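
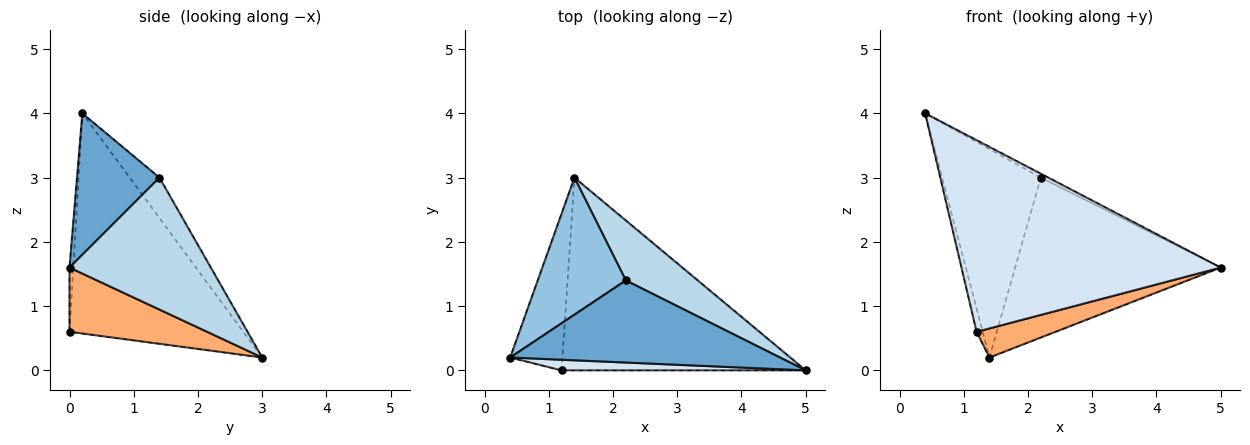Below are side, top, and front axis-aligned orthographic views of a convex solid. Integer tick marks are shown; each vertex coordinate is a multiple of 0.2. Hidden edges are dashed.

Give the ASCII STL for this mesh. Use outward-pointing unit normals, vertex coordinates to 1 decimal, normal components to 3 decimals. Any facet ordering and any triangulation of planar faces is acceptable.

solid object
 facet normal 0.464 0.042 0.885
  outer loop
   vertex 2.2 1.4 3.0
   vertex 0.4 0.2 4.0
   vertex 5.0 0.0 1.6
  endloop
 endfacet
 facet normal -0.244 0.810 0.533
  outer loop
   vertex 2.2 1.4 3.0
   vertex 1.4 3.0 0.2
   vertex 0.4 0.2 4.0
  endloop
 endfacet
 facet normal 0.541 0.787 0.295
  outer loop
   vertex 2.2 1.4 3.0
   vertex 5.0 0.0 1.6
   vertex 1.4 3.0 0.2
  endloop
 endfacet
 facet normal -0.015 -0.998 0.055
  outer loop
   vertex 1.2 0.0 0.6
   vertex 5.0 0.0 1.6
   vertex 0.4 0.2 4.0
  endloop
 endfacet
 facet normal -0.972 0.034 -0.231
  outer loop
   vertex 1.2 0.0 0.6
   vertex 0.4 0.2 4.0
   vertex 1.4 3.0 0.2
  endloop
 endfacet
 facet normal 0.252 -0.144 -0.957
  outer loop
   vertex 1.2 0.0 0.6
   vertex 1.4 3.0 0.2
   vertex 5.0 0.0 1.6
  endloop
 endfacet
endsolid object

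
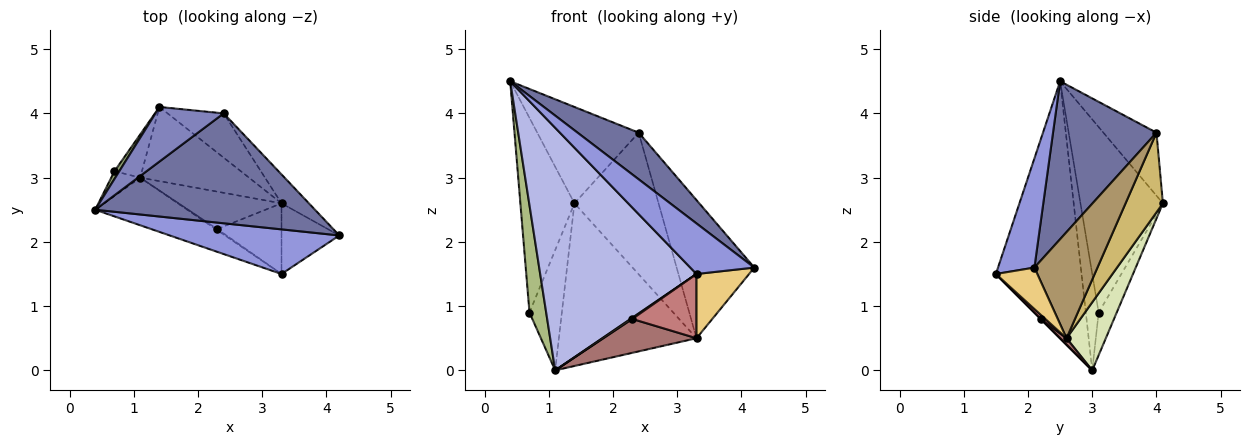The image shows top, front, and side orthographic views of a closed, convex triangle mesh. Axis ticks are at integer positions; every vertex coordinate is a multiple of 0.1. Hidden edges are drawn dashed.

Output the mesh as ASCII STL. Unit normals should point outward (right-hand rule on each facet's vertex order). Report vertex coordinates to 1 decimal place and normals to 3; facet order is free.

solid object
 facet normal 0.552 -0.326 0.768
  outer loop
   vertex 2.4 4.0 3.7
   vertex 0.4 2.5 4.5
   vertex 4.2 2.1 1.6
  endloop
 endfacet
 facet normal -0.414 0.792 0.449
  outer loop
   vertex 2.4 4.0 3.7
   vertex 1.4 4.1 2.6
   vertex 0.4 2.5 4.5
  endloop
 endfacet
 facet normal 0.392 -0.690 0.609
  outer loop
   vertex 3.3 1.5 1.5
   vertex 4.2 2.1 1.6
   vertex 0.4 2.5 4.5
  endloop
 endfacet
 facet normal -0.474 -0.864 -0.170
  outer loop
   vertex 3.3 1.5 1.5
   vertex 0.4 2.5 4.5
   vertex 1.1 3.0 0.0
  endloop
 endfacet
 facet normal -0.836 0.548 0.022
  outer loop
   vertex 0.7 3.1 0.9
   vertex 0.4 2.5 4.5
   vertex 1.4 4.1 2.6
  endloop
 endfacet
 facet normal -0.600 -0.780 -0.180
  outer loop
   vertex 0.7 3.1 0.9
   vertex 1.1 3.0 0.0
   vertex 0.4 2.5 4.5
  endloop
 endfacet
 facet normal -0.464 0.834 -0.299
  outer loop
   vertex 0.7 3.1 0.9
   vertex 1.4 4.1 2.6
   vertex 1.1 3.0 0.0
  endloop
 endfacet
 facet normal 0.251 0.881 -0.402
  outer loop
   vertex 3.3 2.6 0.5
   vertex 1.1 3.0 0.0
   vertex 1.4 4.1 2.6
  endloop
 endfacet
 facet normal 0.622 0.766 -0.160
  outer loop
   vertex 3.3 2.6 0.5
   vertex 2.4 4.0 3.7
   vertex 4.2 2.1 1.6
  endloop
 endfacet
 facet normal 0.390 0.879 -0.275
  outer loop
   vertex 3.3 2.6 0.5
   vertex 1.4 4.1 2.6
   vertex 2.4 4.0 3.7
  endloop
 endfacet
 facet normal 0.469 -0.594 -0.654
  outer loop
   vertex 3.3 2.6 0.5
   vertex 4.2 2.1 1.6
   vertex 3.3 1.5 1.5
  endloop
 endfacet
 facet normal 0.000 -0.707 -0.707
  outer loop
   vertex 2.3 2.2 0.8
   vertex 3.3 1.5 1.5
   vertex 1.1 3.0 0.0
  endloop
 endfacet
 facet normal 0.046 -0.671 -0.740
  outer loop
   vertex 2.3 2.2 0.8
   vertex 1.1 3.0 0.0
   vertex 3.3 2.6 0.5
  endloop
 endfacet
 facet normal 0.047 -0.672 -0.739
  outer loop
   vertex 2.3 2.2 0.8
   vertex 3.3 2.6 0.5
   vertex 3.3 1.5 1.5
  endloop
 endfacet
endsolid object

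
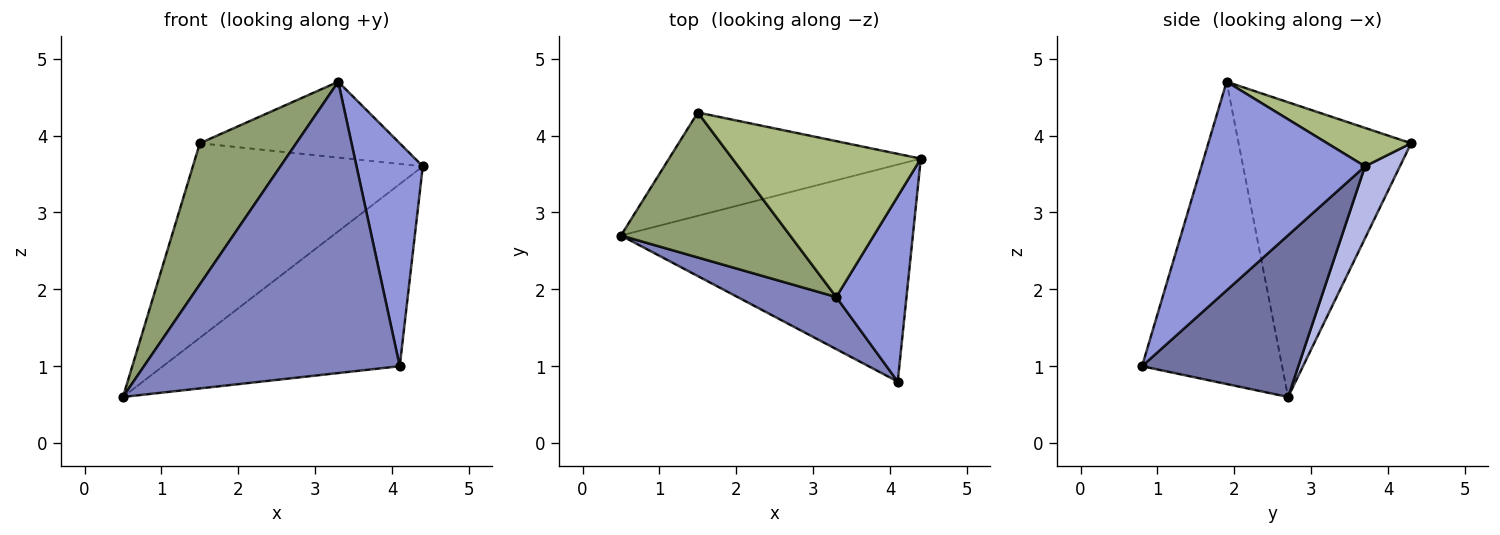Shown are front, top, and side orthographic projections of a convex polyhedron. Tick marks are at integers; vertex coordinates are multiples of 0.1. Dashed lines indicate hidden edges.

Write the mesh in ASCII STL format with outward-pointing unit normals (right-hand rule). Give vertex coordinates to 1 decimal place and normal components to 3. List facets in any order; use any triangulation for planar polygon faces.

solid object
 facet normal 0.391 0.592 -0.705
  outer loop
   vertex 4.1 0.8 1.0
   vertex 0.5 2.7 0.6
   vertex 4.4 3.7 3.6
  endloop
 endfacet
 facet normal -0.475 -0.866 0.155
  outer loop
   vertex 3.3 1.9 4.7
   vertex 0.5 2.7 0.6
   vertex 4.1 0.8 1.0
  endloop
 endfacet
 facet normal 0.885 -0.359 0.298
  outer loop
   vertex 3.3 1.9 4.7
   vertex 4.1 0.8 1.0
   vertex 4.4 3.7 3.6
  endloop
 endfacet
 facet normal 0.133 0.875 -0.465
  outer loop
   vertex 1.5 4.3 3.9
   vertex 4.4 3.7 3.6
   vertex 0.5 2.7 0.6
  endloop
 endfacet
 facet normal -0.781 -0.436 0.448
  outer loop
   vertex 1.5 4.3 3.9
   vertex 0.5 2.7 0.6
   vertex 3.3 1.9 4.7
  endloop
 endfacet
 facet normal 0.181 0.430 0.884
  outer loop
   vertex 1.5 4.3 3.9
   vertex 3.3 1.9 4.7
   vertex 4.4 3.7 3.6
  endloop
 endfacet
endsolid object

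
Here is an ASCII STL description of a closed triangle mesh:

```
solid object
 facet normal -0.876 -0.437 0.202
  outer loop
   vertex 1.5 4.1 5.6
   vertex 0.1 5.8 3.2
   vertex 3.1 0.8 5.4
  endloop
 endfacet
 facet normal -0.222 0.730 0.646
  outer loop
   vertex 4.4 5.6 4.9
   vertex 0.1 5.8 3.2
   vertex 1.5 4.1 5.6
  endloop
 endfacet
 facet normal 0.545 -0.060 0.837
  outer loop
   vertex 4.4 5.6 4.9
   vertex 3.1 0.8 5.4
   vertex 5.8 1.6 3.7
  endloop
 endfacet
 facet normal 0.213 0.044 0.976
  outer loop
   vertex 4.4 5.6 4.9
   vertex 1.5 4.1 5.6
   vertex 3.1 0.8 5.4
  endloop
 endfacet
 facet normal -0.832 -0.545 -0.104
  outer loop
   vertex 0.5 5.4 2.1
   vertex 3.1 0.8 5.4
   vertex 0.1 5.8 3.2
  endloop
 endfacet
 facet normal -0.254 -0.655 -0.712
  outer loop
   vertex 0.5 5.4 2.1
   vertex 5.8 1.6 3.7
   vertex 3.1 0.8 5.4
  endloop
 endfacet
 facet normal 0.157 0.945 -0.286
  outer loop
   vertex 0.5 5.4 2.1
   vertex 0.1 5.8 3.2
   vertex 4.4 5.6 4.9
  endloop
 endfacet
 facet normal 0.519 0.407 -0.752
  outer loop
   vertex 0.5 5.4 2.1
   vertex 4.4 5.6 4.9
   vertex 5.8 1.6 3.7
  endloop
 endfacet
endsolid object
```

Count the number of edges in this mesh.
12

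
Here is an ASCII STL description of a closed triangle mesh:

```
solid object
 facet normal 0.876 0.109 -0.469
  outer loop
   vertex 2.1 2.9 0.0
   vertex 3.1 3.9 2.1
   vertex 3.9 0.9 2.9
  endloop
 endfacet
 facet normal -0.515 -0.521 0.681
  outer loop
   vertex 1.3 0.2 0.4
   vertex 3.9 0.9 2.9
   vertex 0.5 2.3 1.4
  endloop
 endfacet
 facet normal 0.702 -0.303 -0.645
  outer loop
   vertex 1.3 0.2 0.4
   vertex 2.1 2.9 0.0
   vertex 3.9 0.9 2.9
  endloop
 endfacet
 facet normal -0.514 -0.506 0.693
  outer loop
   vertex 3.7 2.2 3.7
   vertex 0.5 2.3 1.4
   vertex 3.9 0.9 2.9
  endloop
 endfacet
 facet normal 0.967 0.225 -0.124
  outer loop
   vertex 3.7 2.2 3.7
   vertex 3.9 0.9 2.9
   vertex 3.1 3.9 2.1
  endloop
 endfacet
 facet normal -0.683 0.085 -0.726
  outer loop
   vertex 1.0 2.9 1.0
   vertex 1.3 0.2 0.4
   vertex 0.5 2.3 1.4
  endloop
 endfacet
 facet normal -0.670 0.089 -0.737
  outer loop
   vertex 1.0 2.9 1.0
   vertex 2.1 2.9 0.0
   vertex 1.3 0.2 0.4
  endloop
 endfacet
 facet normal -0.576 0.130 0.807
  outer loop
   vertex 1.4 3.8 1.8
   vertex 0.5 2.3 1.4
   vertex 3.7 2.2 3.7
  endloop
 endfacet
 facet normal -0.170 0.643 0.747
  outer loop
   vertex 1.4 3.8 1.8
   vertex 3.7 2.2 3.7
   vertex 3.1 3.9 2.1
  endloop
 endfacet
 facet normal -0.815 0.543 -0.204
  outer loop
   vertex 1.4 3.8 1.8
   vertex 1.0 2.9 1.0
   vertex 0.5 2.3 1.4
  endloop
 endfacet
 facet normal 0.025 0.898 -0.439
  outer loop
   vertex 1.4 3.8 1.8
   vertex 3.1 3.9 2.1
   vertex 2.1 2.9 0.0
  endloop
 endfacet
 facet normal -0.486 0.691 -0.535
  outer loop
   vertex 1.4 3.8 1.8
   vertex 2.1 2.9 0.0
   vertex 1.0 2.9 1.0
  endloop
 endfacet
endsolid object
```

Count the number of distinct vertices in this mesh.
8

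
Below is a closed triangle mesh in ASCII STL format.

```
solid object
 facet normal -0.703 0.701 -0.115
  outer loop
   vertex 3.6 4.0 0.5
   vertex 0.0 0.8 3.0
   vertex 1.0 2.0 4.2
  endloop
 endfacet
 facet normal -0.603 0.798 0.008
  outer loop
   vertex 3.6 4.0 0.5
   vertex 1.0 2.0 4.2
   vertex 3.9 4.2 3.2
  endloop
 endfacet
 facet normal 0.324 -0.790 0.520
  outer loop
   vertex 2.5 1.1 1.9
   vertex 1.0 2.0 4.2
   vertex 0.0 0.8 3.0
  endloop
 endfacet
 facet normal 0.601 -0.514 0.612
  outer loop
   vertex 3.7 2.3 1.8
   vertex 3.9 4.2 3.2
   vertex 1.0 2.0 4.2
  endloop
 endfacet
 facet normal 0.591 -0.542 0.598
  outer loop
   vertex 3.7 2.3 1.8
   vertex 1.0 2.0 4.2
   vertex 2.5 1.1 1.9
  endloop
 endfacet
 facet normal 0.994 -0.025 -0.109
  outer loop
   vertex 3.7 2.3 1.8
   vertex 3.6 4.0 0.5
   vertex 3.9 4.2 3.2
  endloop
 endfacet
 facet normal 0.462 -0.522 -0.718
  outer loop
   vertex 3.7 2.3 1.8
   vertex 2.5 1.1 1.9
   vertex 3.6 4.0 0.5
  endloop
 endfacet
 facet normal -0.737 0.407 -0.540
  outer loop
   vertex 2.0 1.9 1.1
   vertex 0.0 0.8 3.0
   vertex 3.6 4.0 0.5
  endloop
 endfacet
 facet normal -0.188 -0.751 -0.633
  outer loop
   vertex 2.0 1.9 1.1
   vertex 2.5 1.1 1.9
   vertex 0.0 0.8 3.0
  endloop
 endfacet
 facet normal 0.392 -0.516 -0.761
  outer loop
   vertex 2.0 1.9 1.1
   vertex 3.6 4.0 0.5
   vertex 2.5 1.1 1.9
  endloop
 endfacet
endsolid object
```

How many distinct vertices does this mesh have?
7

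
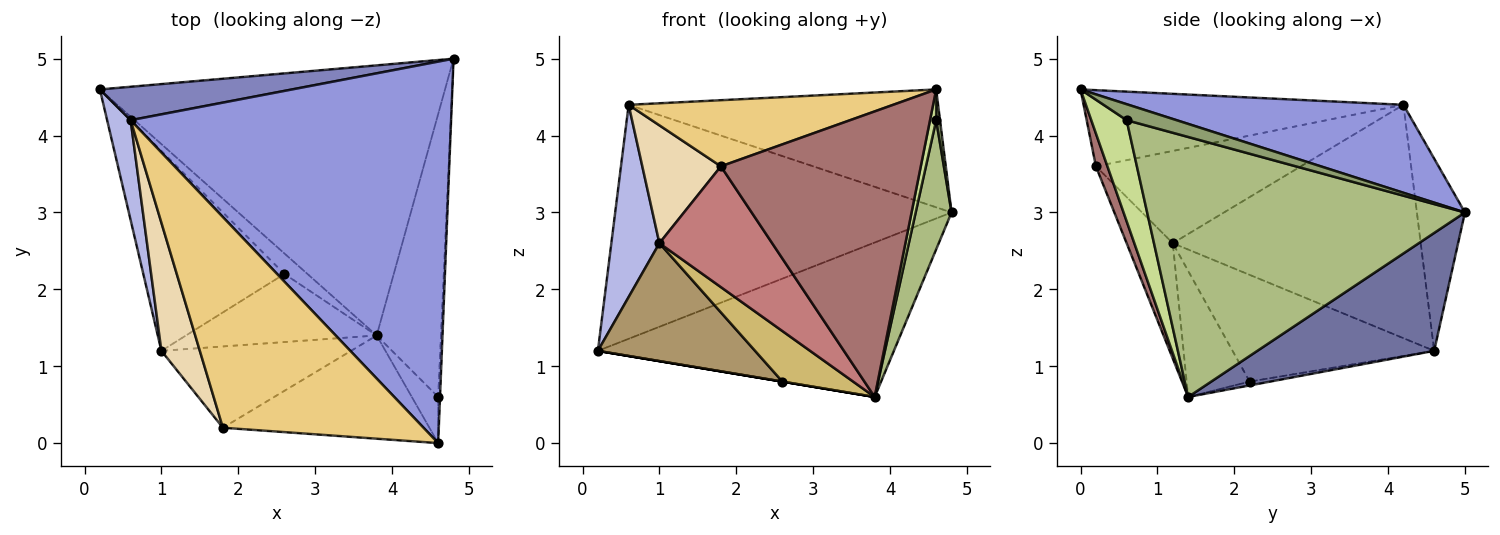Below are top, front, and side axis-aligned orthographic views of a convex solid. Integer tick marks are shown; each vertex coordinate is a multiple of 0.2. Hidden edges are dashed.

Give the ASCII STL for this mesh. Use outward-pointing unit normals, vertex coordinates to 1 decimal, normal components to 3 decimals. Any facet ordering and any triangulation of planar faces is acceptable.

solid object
 facet normal 0.284 0.476 -0.832
  outer loop
   vertex 3.8 1.4 0.6
   vertex 0.2 4.6 1.2
   vertex 4.8 5.0 3.0
  endloop
 endfacet
 facet normal -0.140 0.980 0.140
  outer loop
   vertex 0.6 4.2 4.4
   vertex 4.8 5.0 3.0
   vertex 0.2 4.6 1.2
  endloop
 endfacet
 facet normal 0.254 0.286 0.924
  outer loop
   vertex 0.6 4.2 4.4
   vertex 4.6 0.0 4.6
   vertex 4.8 5.0 3.0
  endloop
 endfacet
 facet normal -0.977 -0.189 0.098
  outer loop
   vertex 1.0 1.2 2.6
   vertex 0.6 4.2 4.4
   vertex 0.2 4.6 1.2
  endloop
 endfacet
 facet normal 0.991 -0.076 -0.114
  outer loop
   vertex 4.6 0.6 4.2
   vertex 4.8 5.0 3.0
   vertex 4.6 0.0 4.6
  endloop
 endfacet
 facet normal 0.965 -0.109 -0.239
  outer loop
   vertex 4.6 0.6 4.2
   vertex 3.8 1.4 0.6
   vertex 4.8 5.0 3.0
  endloop
 endfacet
 facet normal 0.954 -0.166 -0.249
  outer loop
   vertex 4.6 0.6 4.2
   vertex 4.6 0.0 4.6
   vertex 3.8 1.4 0.6
  endloop
 endfacet
 facet normal -0.164 0.000 -0.986
  outer loop
   vertex 2.6 2.2 0.8
   vertex 0.2 4.6 1.2
   vertex 3.8 1.4 0.6
  endloop
 endfacet
 facet normal -0.546 -0.426 -0.722
  outer loop
   vertex 2.6 2.2 0.8
   vertex 1.0 1.2 2.6
   vertex 0.2 4.6 1.2
  endloop
 endfacet
 facet normal -0.469 -0.526 -0.709
  outer loop
   vertex 2.6 2.2 0.8
   vertex 3.8 1.4 0.6
   vertex 1.0 1.2 2.6
  endloop
 endfacet
 facet normal -0.341 -0.282 0.897
  outer loop
   vertex 1.8 0.2 3.6
   vertex 4.6 0.0 4.6
   vertex 0.6 4.2 4.4
  endloop
 endfacet
 facet normal -0.870 -0.334 0.363
  outer loop
   vertex 1.8 0.2 3.6
   vertex 0.6 4.2 4.4
   vertex 1.0 1.2 2.6
  endloop
 endfacet
 facet normal 0.054 -0.939 -0.340
  outer loop
   vertex 1.8 0.2 3.6
   vertex 3.8 1.4 0.6
   vertex 4.6 0.0 4.6
  endloop
 endfacet
 facet normal -0.321 -0.786 -0.529
  outer loop
   vertex 1.8 0.2 3.6
   vertex 1.0 1.2 2.6
   vertex 3.8 1.4 0.6
  endloop
 endfacet
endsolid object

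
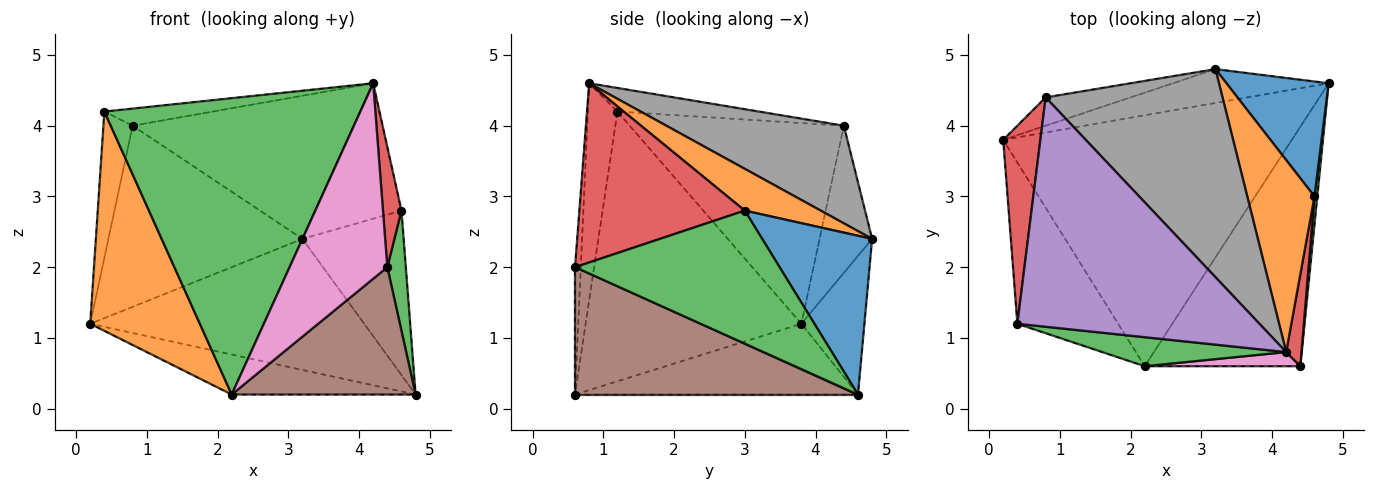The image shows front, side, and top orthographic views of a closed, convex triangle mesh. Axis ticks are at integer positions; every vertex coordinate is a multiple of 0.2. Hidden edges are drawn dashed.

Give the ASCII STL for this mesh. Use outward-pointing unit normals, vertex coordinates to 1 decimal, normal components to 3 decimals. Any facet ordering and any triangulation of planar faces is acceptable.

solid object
 facet normal -0.235 0.153 -0.960
  outer loop
   vertex 2.2 0.6 0.2
   vertex 0.2 3.8 1.2
   vertex 4.8 4.6 0.2
  endloop
 endfacet
 facet normal -0.846 -0.430 -0.316
  outer loop
   vertex 0.4 1.2 4.2
   vertex 0.2 3.8 1.2
   vertex 2.2 0.6 0.2
  endloop
 endfacet
 facet normal -0.114 -0.989 0.097
  outer loop
   vertex 0.4 1.2 4.2
   vertex 2.2 0.6 0.2
   vertex 4.2 0.8 4.6
  endloop
 endfacet
 facet normal -0.975 0.133 0.180
  outer loop
   vertex 0.8 4.4 4.0
   vertex 0.2 3.8 1.2
   vertex 0.4 1.2 4.2
  endloop
 endfacet
 facet normal -0.097 0.074 0.993
  outer loop
   vertex 0.8 4.4 4.0
   vertex 0.4 1.2 4.2
   vertex 4.2 0.8 4.6
  endloop
 endfacet
 facet normal 0.586 -0.381 -0.716
  outer loop
   vertex 4.4 0.6 2.0
   vertex 2.2 0.6 0.2
   vertex 4.8 4.6 0.2
  endloop
 endfacet
 facet normal -0.059 -0.996 0.072
  outer loop
   vertex 4.4 0.6 2.0
   vertex 4.2 0.8 4.6
   vertex 2.2 0.6 0.2
  endloop
 endfacet
 facet normal 0.414 0.516 0.750
  outer loop
   vertex 3.2 4.8 2.4
   vertex 0.8 4.4 4.0
   vertex 4.2 0.8 4.6
  endloop
 endfacet
 facet normal -0.217 0.945 -0.244
  outer loop
   vertex 3.2 4.8 2.4
   vertex 4.8 4.6 0.2
   vertex 0.2 3.8 1.2
  endloop
 endfacet
 facet normal -0.258 0.954 -0.149
  outer loop
   vertex 3.2 4.8 2.4
   vertex 0.2 3.8 1.2
   vertex 0.8 4.4 4.0
  endloop
 endfacet
 facet normal 0.665 0.612 0.428
  outer loop
   vertex 4.6 3.0 2.8
   vertex 4.8 4.6 0.2
   vertex 3.2 4.8 2.4
  endloop
 endfacet
 facet normal 0.453 0.514 0.729
  outer loop
   vertex 4.6 3.0 2.8
   vertex 3.2 4.8 2.4
   vertex 4.2 0.8 4.6
  endloop
 endfacet
 facet normal 0.996 -0.090 0.021
  outer loop
   vertex 4.6 3.0 2.8
   vertex 4.4 0.6 2.0
   vertex 4.8 4.6 0.2
  endloop
 endfacet
 facet normal 0.990 -0.111 0.085
  outer loop
   vertex 4.6 3.0 2.8
   vertex 4.2 0.8 4.6
   vertex 4.4 0.6 2.0
  endloop
 endfacet
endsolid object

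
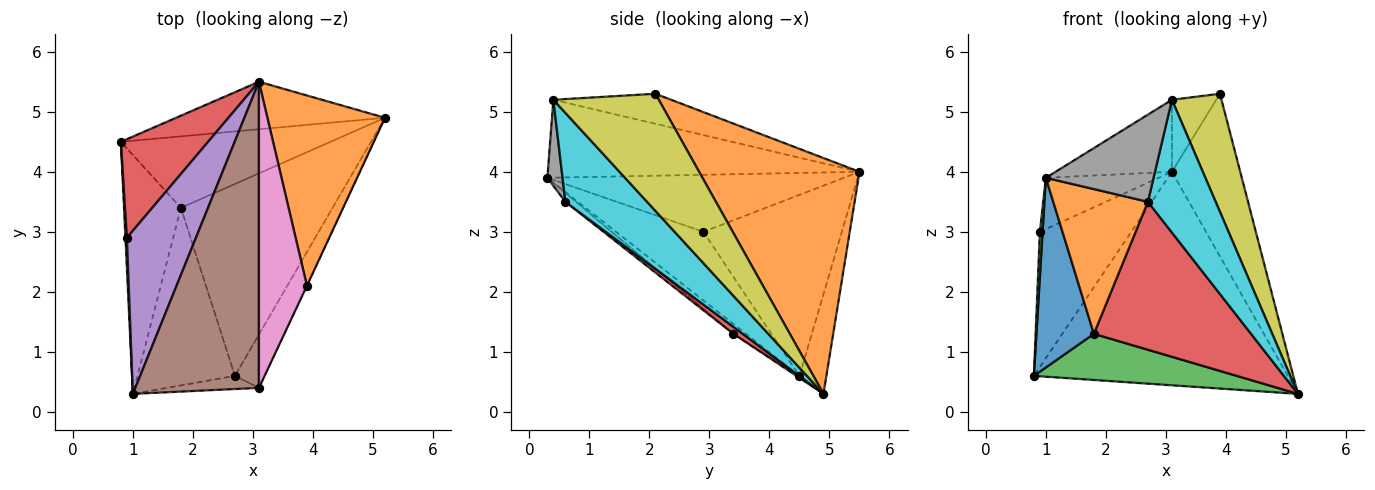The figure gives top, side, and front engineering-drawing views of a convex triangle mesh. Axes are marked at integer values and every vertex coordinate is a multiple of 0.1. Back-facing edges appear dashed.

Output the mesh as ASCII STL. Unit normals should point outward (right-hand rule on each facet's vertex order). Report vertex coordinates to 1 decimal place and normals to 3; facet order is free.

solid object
 facet normal -0.103 0.971 -0.216
  outer loop
   vertex 3.1 5.5 4.0
   vertex 5.2 4.9 0.3
   vertex 0.8 4.5 0.6
  endloop
 endfacet
 facet normal 0.836 0.356 0.417
  outer loop
   vertex 3.9 2.1 5.3
   vertex 5.2 4.9 0.3
   vertex 3.1 5.5 4.0
  endloop
 endfacet
 facet normal -0.999 -0.031 0.021
  outer loop
   vertex 0.9 2.9 3.0
   vertex 0.8 4.5 0.6
   vertex 1.0 0.3 3.9
  endloop
 endfacet
 facet normal -0.774 0.511 0.373
  outer loop
   vertex 0.9 2.9 3.0
   vertex 3.1 5.5 4.0
   vertex 0.8 4.5 0.6
  endloop
 endfacet
 facet normal -0.619 0.236 0.749
  outer loop
   vertex 0.9 2.9 3.0
   vertex 1.0 0.3 3.9
   vertex 3.1 5.5 4.0
  endloop
 endfacet
 facet normal -0.523 0.195 0.830
  outer loop
   vertex 3.1 0.4 5.2
   vertex 3.1 5.5 4.0
   vertex 1.0 0.3 3.9
  endloop
 endfacet
 facet normal -0.520 0.196 0.832
  outer loop
   vertex 3.1 0.4 5.2
   vertex 3.9 2.1 5.3
   vertex 3.1 5.5 4.0
  endloop
 endfacet
 facet normal 0.138 -0.979 -0.148
  outer loop
   vertex 3.1 0.4 5.2
   vertex 1.0 0.3 3.9
   vertex 2.7 0.6 3.5
  endloop
 endfacet
 facet normal 0.905 -0.426 -0.003
  outer loop
   vertex 3.1 0.4 5.2
   vertex 5.2 4.9 0.3
   vertex 3.9 2.1 5.3
  endloop
 endfacet
 facet normal 0.746 -0.618 -0.248
  outer loop
   vertex 3.1 0.4 5.2
   vertex 2.7 0.6 3.5
   vertex 5.2 4.9 0.3
  endloop
 endfacet
 facet normal -0.135 -0.616 -0.776
  outer loop
   vertex 1.8 3.4 1.3
   vertex 1.0 0.3 3.9
   vertex 0.8 4.5 0.6
  endloop
 endfacet
 facet normal -0.071 -0.630 -0.773
  outer loop
   vertex 1.8 3.4 1.3
   vertex 2.7 0.6 3.5
   vertex 1.0 0.3 3.9
  endloop
 endfacet
 facet normal -0.008 -0.542 -0.840
  outer loop
   vertex 1.8 3.4 1.3
   vertex 0.8 4.5 0.6
   vertex 5.2 4.9 0.3
  endloop
 endfacet
 facet normal 0.036 -0.610 -0.791
  outer loop
   vertex 1.8 3.4 1.3
   vertex 5.2 4.9 0.3
   vertex 2.7 0.6 3.5
  endloop
 endfacet
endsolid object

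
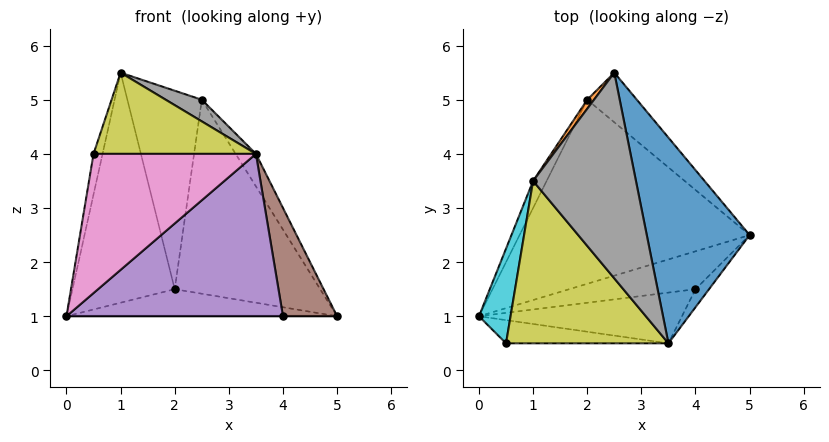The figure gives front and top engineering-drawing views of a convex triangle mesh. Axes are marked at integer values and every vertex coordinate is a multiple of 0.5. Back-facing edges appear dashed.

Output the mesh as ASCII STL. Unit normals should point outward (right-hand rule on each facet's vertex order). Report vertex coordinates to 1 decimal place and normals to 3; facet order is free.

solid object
 facet normal 0.870 0.077 0.486
  outer loop
   vertex 3.5 0.5 4.0
   vertex 5.0 2.5 1.0
   vertex 2.5 5.5 5.0
  endloop
 endfacet
 facet normal -0.044 0.145 -0.988
  outer loop
   vertex 2.0 5.0 1.5
   vertex 5.0 2.5 1.0
   vertex 0.0 1.0 1.0
  endloop
 endfacet
 facet normal 0.608 0.769 -0.197
  outer loop
   vertex 2.0 5.0 1.5
   vertex 2.5 5.5 5.0
   vertex 5.0 2.5 1.0
  endloop
 endfacet
 facet normal 0.000 0.000 -1.000
  outer loop
   vertex 4.0 1.5 1.0
   vertex 0.0 1.0 1.0
   vertex 5.0 2.5 1.0
  endloop
 endfacet
 facet normal 0.118 -0.948 -0.296
  outer loop
   vertex 4.0 1.5 1.0
   vertex 3.5 0.5 4.0
   vertex 0.0 1.0 1.0
  endloop
 endfacet
 facet normal 0.702 -0.702 -0.117
  outer loop
   vertex 4.0 1.5 1.0
   vertex 5.0 2.5 1.0
   vertex 3.5 0.5 4.0
  endloop
 endfacet
 facet normal 0.000 -0.986 -0.164
  outer loop
   vertex 0.5 0.5 4.0
   vertex 0.0 1.0 1.0
   vertex 3.5 0.5 4.0
  endloop
 endfacet
 facet normal 0.426 -0.095 0.900
  outer loop
   vertex 1.0 3.5 5.5
   vertex 3.5 0.5 4.0
   vertex 2.5 5.5 5.0
  endloop
 endfacet
 facet normal 0.000 -0.447 0.894
  outer loop
   vertex 1.0 3.5 5.5
   vertex 0.5 0.5 4.0
   vertex 3.5 0.5 4.0
  endloop
 endfacet
 facet normal -0.981 0.075 0.176
  outer loop
   vertex 1.0 3.5 5.5
   vertex 0.0 1.0 1.0
   vertex 0.5 0.5 4.0
  endloop
 endfacet
 facet normal -0.890 0.452 -0.053
  outer loop
   vertex 1.0 3.5 5.5
   vertex 2.0 5.0 1.5
   vertex 0.0 1.0 1.0
  endloop
 endfacet
 facet normal -0.796 0.604 0.027
  outer loop
   vertex 1.0 3.5 5.5
   vertex 2.5 5.5 5.0
   vertex 2.0 5.0 1.5
  endloop
 endfacet
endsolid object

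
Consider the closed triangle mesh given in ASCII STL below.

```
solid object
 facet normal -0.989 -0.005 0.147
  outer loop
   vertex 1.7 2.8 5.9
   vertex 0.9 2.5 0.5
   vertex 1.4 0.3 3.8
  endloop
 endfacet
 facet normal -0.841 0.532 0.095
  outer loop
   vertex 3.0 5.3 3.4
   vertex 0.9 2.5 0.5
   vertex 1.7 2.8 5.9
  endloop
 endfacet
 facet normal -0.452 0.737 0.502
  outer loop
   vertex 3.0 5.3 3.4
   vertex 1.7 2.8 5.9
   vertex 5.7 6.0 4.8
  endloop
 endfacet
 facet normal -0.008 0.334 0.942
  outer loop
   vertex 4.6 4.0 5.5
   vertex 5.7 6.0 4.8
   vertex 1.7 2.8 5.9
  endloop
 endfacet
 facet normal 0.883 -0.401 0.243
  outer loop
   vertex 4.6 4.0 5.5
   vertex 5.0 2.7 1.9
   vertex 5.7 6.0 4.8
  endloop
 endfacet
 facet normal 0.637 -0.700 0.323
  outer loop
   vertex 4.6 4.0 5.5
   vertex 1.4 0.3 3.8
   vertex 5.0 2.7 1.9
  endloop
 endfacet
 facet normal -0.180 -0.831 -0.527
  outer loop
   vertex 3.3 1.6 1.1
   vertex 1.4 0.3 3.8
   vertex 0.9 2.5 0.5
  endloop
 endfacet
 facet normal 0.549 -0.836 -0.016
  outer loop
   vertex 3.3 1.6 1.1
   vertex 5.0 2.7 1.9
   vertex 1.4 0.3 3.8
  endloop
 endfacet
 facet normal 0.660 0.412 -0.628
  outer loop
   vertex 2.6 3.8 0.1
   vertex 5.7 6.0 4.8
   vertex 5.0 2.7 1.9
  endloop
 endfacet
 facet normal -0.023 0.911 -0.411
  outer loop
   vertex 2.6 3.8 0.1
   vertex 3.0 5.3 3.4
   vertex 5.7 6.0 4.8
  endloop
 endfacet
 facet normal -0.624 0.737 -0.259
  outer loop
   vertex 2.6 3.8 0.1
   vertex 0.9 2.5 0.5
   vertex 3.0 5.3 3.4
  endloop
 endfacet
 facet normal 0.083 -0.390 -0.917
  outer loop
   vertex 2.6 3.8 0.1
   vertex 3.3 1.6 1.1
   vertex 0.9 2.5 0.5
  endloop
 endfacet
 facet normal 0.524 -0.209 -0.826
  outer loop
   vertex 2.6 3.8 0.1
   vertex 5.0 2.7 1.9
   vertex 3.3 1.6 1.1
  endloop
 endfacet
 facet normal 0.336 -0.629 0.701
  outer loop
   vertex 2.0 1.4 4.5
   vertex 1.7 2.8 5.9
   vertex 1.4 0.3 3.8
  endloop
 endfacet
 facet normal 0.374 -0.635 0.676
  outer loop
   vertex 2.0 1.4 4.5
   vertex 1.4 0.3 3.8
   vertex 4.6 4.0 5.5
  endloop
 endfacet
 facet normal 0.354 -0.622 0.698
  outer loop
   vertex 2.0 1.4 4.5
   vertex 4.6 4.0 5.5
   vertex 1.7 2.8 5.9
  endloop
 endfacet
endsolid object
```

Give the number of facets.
16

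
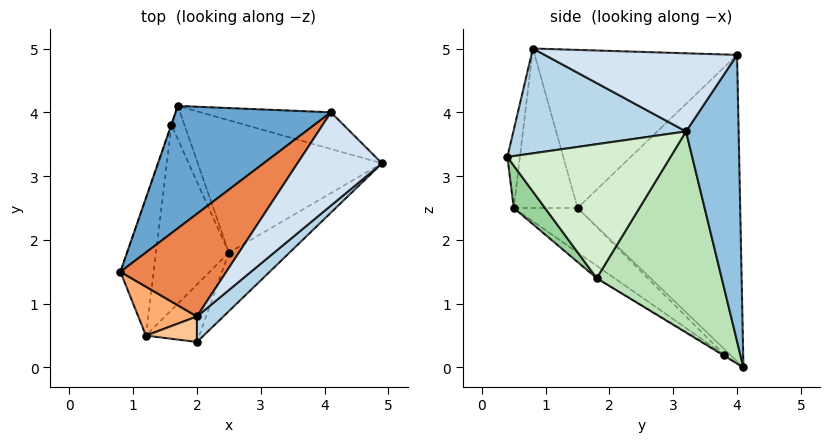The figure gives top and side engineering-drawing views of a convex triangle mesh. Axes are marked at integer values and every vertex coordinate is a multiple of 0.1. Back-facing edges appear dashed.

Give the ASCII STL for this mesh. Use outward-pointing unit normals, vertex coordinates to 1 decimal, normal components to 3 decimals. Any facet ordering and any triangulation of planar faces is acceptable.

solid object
 facet normal -0.716 0.597 0.363
  outer loop
   vertex 4.1 4.0 4.9
   vertex 1.7 4.1 0.0
   vertex 0.8 1.5 2.5
  endloop
 endfacet
 facet normal 0.497 0.837 -0.227
  outer loop
   vertex 4.1 4.0 4.9
   vertex 4.9 3.2 3.7
   vertex 1.7 4.1 0.0
  endloop
 endfacet
 facet normal 0.672 -0.721 0.170
  outer loop
   vertex 2.0 0.8 5.0
   vertex 2.0 0.4 3.3
   vertex 4.9 3.2 3.7
  endloop
 endfacet
 facet normal 0.625 -0.389 0.676
  outer loop
   vertex 2.0 0.8 5.0
   vertex 4.9 3.2 3.7
   vertex 4.1 4.0 4.9
  endloop
 endfacet
 facet normal -0.724 0.490 0.485
  outer loop
   vertex 2.0 0.8 5.0
   vertex 4.1 4.0 4.9
   vertex 0.8 1.5 2.5
  endloop
 endfacet
 facet normal -0.879 -0.351 0.323
  outer loop
   vertex 2.0 0.8 5.0
   vertex 0.8 1.5 2.5
   vertex 1.2 0.5 2.5
  endloop
 endfacet
 facet normal -0.331 -0.919 0.216
  outer loop
   vertex 2.0 0.8 5.0
   vertex 1.2 0.5 2.5
   vertex 2.0 0.4 3.3
  endloop
 endfacet
 facet normal -0.956 0.291 -0.042
  outer loop
   vertex 1.6 3.8 0.2
   vertex 0.8 1.5 2.5
   vertex 1.7 4.1 0.0
  endloop
 endfacet
 facet normal -0.763 -0.305 -0.570
  outer loop
   vertex 1.6 3.8 0.2
   vertex 1.2 0.5 2.5
   vertex 0.8 1.5 2.5
  endloop
 endfacet
 facet normal 0.382 -0.789 -0.481
  outer loop
   vertex 2.5 1.8 1.4
   vertex 2.0 0.4 3.3
   vertex 1.2 0.5 2.5
  endloop
 endfacet
 facet normal 0.729 -0.153 -0.667
  outer loop
   vertex 2.5 1.8 1.4
   vertex 1.7 4.1 0.0
   vertex 4.9 3.2 3.7
  endloop
 endfacet
 facet normal 0.682 -0.663 -0.309
  outer loop
   vertex 2.5 1.8 1.4
   vertex 4.9 3.2 3.7
   vertex 2.0 0.4 3.3
  endloop
 endfacet
 facet normal -0.072 -0.537 -0.841
  outer loop
   vertex 2.5 1.8 1.4
   vertex 1.6 3.8 0.2
   vertex 1.7 4.1 0.0
  endloop
 endfacet
 facet normal -0.139 -0.555 -0.820
  outer loop
   vertex 2.5 1.8 1.4
   vertex 1.2 0.5 2.5
   vertex 1.6 3.8 0.2
  endloop
 endfacet
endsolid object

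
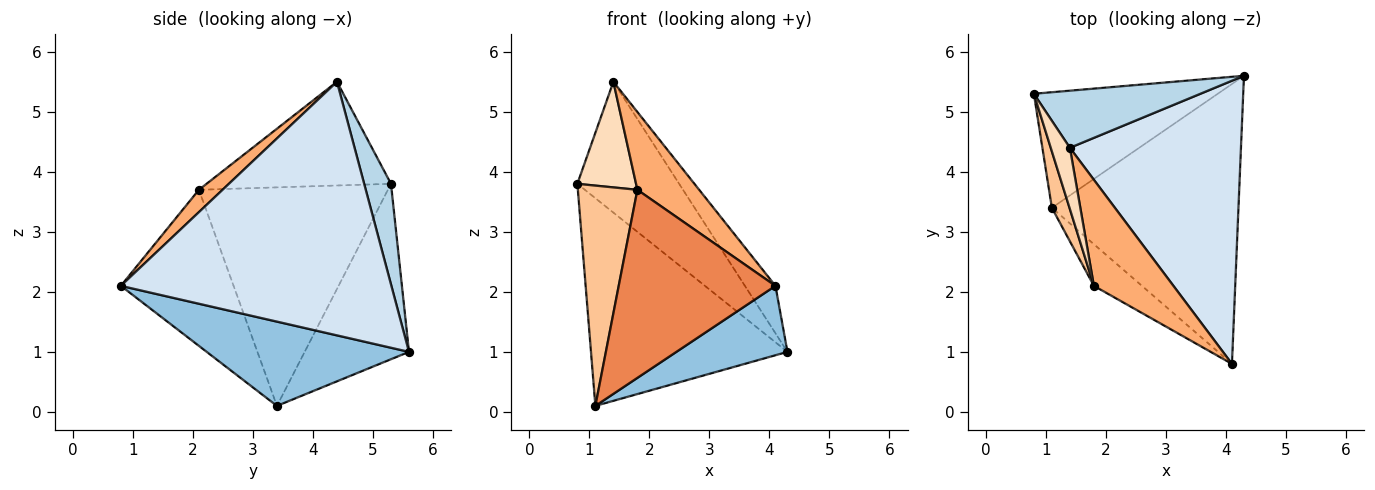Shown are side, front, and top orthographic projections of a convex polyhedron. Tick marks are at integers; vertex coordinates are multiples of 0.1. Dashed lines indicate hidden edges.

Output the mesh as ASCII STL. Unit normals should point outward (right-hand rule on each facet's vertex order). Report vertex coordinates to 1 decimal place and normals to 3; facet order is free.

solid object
 facet normal -0.421 0.793 -0.441
  outer loop
   vertex 1.1 3.4 0.1
   vertex 0.8 5.3 3.8
   vertex 4.3 5.6 1.0
  endloop
 endfacet
 facet normal 0.402 -0.220 -0.889
  outer loop
   vertex 1.1 3.4 0.1
   vertex 4.3 5.6 1.0
   vertex 4.1 0.8 2.1
  endloop
 endfacet
 facet normal 0.235 0.891 0.389
  outer loop
   vertex 1.4 4.4 5.5
   vertex 4.3 5.6 1.0
   vertex 0.8 5.3 3.8
  endloop
 endfacet
 facet normal 0.825 0.093 0.557
  outer loop
   vertex 1.4 4.4 5.5
   vertex 4.1 0.8 2.1
   vertex 4.3 5.6 1.0
  endloop
 endfacet
 facet normal -0.575 -0.799 -0.177
  outer loop
   vertex 1.8 2.1 3.7
   vertex 1.1 3.4 0.1
   vertex 4.1 0.8 2.1
  endloop
 endfacet
 facet normal 0.221 -0.577 0.786
  outer loop
   vertex 1.8 2.1 3.7
   vertex 4.1 0.8 2.1
   vertex 1.4 4.4 5.5
  endloop
 endfacet
 facet normal -0.951 -0.300 0.077
  outer loop
   vertex 1.8 2.1 3.7
   vertex 0.8 5.3 3.8
   vertex 1.1 3.4 0.1
  endloop
 endfacet
 facet normal -0.939 -0.299 0.173
  outer loop
   vertex 1.8 2.1 3.7
   vertex 1.4 4.4 5.5
   vertex 0.8 5.3 3.8
  endloop
 endfacet
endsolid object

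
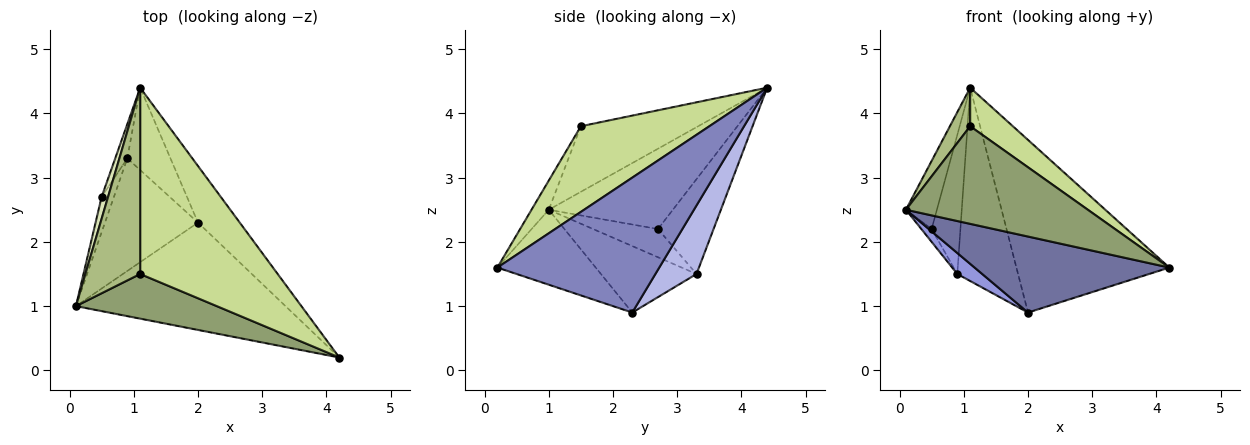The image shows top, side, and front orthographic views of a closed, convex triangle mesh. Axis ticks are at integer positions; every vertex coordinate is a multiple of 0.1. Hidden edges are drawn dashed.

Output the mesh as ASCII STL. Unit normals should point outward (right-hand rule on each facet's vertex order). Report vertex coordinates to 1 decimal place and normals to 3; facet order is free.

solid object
 facet normal -0.280 -0.555 -0.783
  outer loop
   vertex 2.0 2.3 0.9
   vertex 4.2 0.2 1.6
   vertex 0.1 1.0 2.5
  endloop
 endfacet
 facet normal 0.709 0.670 -0.220
  outer loop
   vertex 2.0 2.3 0.9
   vertex 1.1 4.4 4.4
   vertex 4.2 0.2 1.6
  endloop
 endfacet
 facet normal -0.575 -0.150 -0.804
  outer loop
   vertex 0.9 3.3 1.5
   vertex 2.0 2.3 0.9
   vertex 0.1 1.0 2.5
  endloop
 endfacet
 facet normal 0.529 0.781 -0.333
  outer loop
   vertex 0.9 3.3 1.5
   vertex 1.1 4.4 4.4
   vertex 2.0 2.3 0.9
  endloop
 endfacet
 facet normal -0.086 -0.906 0.414
  outer loop
   vertex 1.1 1.5 3.8
   vertex 0.1 1.0 2.5
   vertex 4.2 0.2 1.6
  endloop
 endfacet
 facet normal -0.761 -0.132 0.636
  outer loop
   vertex 1.1 1.5 3.8
   vertex 1.1 4.4 4.4
   vertex 0.1 1.0 2.5
  endloop
 endfacet
 facet normal 0.521 -0.173 0.836
  outer loop
   vertex 1.1 1.5 3.8
   vertex 4.2 0.2 1.6
   vertex 1.1 4.4 4.4
  endloop
 endfacet
 facet normal -0.967 0.241 0.077
  outer loop
   vertex 0.5 2.7 2.2
   vertex 0.1 1.0 2.5
   vertex 1.1 4.4 4.4
  endloop
 endfacet
 facet normal -0.907 0.144 -0.395
  outer loop
   vertex 0.5 2.7 2.2
   vertex 0.9 3.3 1.5
   vertex 0.1 1.0 2.5
  endloop
 endfacet
 facet normal -0.882 0.457 -0.112
  outer loop
   vertex 0.5 2.7 2.2
   vertex 1.1 4.4 4.4
   vertex 0.9 3.3 1.5
  endloop
 endfacet
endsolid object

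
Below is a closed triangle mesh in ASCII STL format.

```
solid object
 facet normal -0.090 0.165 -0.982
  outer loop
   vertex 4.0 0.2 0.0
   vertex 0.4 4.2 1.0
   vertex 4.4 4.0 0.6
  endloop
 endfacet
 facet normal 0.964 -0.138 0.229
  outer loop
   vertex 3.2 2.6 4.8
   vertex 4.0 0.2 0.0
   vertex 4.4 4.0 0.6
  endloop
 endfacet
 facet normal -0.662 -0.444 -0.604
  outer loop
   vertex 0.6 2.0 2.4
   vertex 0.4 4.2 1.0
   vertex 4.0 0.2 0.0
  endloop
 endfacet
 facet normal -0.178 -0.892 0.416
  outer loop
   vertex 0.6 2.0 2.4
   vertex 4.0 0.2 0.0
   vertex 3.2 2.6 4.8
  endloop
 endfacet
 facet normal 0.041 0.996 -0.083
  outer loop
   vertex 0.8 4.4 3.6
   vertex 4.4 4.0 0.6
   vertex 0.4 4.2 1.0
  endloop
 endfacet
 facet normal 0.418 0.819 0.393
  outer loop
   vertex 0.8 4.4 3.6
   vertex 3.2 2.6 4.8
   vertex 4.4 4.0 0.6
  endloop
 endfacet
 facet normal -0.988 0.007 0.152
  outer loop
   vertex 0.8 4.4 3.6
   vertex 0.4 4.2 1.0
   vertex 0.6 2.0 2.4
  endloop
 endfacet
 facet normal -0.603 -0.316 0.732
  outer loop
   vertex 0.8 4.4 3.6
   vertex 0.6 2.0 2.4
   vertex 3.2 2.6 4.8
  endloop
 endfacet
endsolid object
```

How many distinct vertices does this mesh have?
6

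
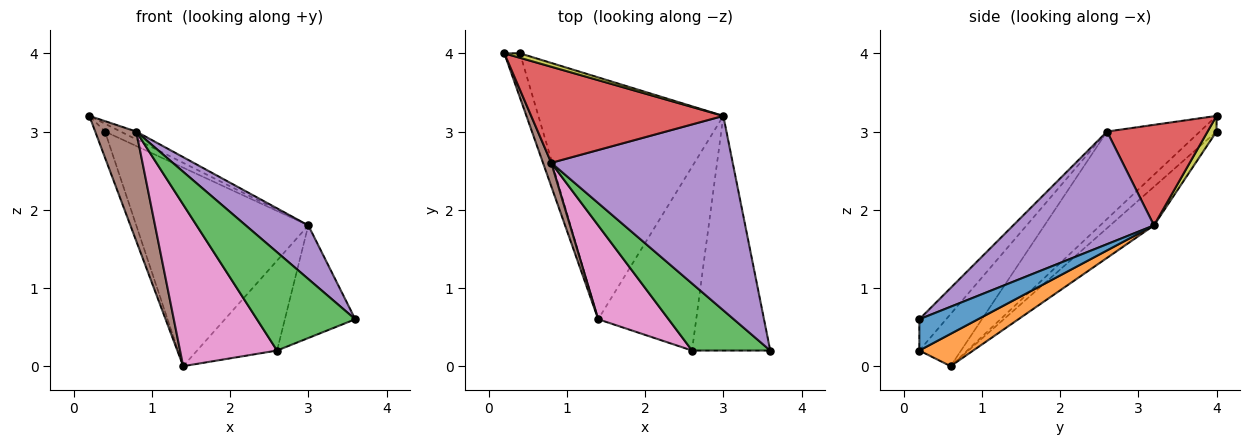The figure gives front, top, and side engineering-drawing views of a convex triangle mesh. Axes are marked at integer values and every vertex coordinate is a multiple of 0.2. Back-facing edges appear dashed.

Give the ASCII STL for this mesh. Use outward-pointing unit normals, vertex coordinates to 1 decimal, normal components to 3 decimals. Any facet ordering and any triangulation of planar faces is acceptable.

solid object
 facet normal 0.339 0.407 -0.848
  outer loop
   vertex 3.0 3.2 1.8
   vertex 3.6 0.2 0.6
   vertex 2.6 0.2 0.2
  endloop
 endfacet
 facet normal 0.284 0.421 -0.861
  outer loop
   vertex 3.0 3.2 1.8
   vertex 2.6 0.2 0.2
   vertex 1.4 0.6 0.0
  endloop
 endfacet
 facet normal -0.220 -0.806 0.550
  outer loop
   vertex 0.8 2.6 3.0
   vertex 2.6 0.2 0.2
   vertex 3.6 0.2 0.6
  endloop
 endfacet
 facet normal 0.462 0.072 0.884
  outer loop
   vertex 0.8 2.6 3.0
   vertex 3.0 3.2 1.8
   vertex 0.2 4.0 3.2
  endloop
 endfacet
 facet normal 0.513 -0.228 0.827
  outer loop
   vertex 0.8 2.6 3.0
   vertex 3.6 0.2 0.6
   vertex 3.0 3.2 1.8
  endloop
 endfacet
 facet normal -0.911 -0.403 0.086
  outer loop
   vertex 0.8 2.6 3.0
   vertex 0.2 4.0 3.2
   vertex 1.4 0.6 0.0
  endloop
 endfacet
 facet normal -0.349 -0.811 0.471
  outer loop
   vertex 0.8 2.6 3.0
   vertex 1.4 0.6 0.0
   vertex 2.6 0.2 0.2
  endloop
 endfacet
 facet normal -0.653 0.384 -0.653
  outer loop
   vertex 0.4 4.0 3.0
   vertex 1.4 0.6 0.0
   vertex 0.2 4.0 3.2
  endloop
 endfacet
 facet normal 0.444 0.778 0.444
  outer loop
   vertex 0.4 4.0 3.0
   vertex 0.2 4.0 3.2
   vertex 3.0 3.2 1.8
  endloop
 endfacet
 facet normal -0.159 0.626 -0.763
  outer loop
   vertex 0.4 4.0 3.0
   vertex 3.0 3.2 1.8
   vertex 1.4 0.6 0.0
  endloop
 endfacet
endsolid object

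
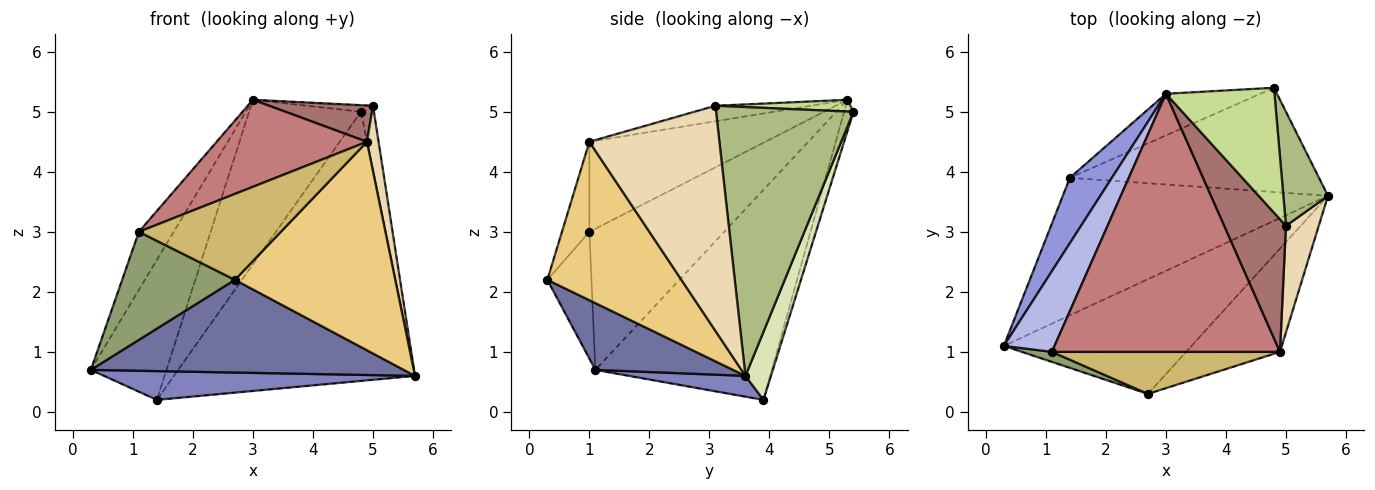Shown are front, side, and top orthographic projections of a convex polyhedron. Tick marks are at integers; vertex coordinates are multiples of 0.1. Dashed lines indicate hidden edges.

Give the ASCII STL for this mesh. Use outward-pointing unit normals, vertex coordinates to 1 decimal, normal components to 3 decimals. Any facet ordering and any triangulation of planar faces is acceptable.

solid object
 facet normal 0.267 -0.606 -0.750
  outer loop
   vertex 2.7 0.3 2.2
   vertex 0.3 1.1 0.7
   vertex 5.7 3.6 0.6
  endloop
 endfacet
 facet normal 0.077 -0.204 -0.976
  outer loop
   vertex 1.4 3.9 0.2
   vertex 5.7 3.6 0.6
   vertex 0.3 1.1 0.7
  endloop
 endfacet
 facet normal -0.904 0.387 0.181
  outer loop
   vertex 1.4 3.9 0.2
   vertex 0.3 1.1 0.7
   vertex 3.0 5.3 5.2
  endloop
 endfacet
 facet normal -0.915 0.236 0.328
  outer loop
   vertex 1.1 1.0 3.0
   vertex 3.0 5.3 5.2
   vertex 0.3 1.1 0.7
  endloop
 endfacet
 facet normal -0.363 -0.928 0.086
  outer loop
   vertex 1.1 1.0 3.0
   vertex 0.3 1.1 0.7
   vertex 2.7 0.3 2.2
  endloop
 endfacet
 facet normal 0.982 0.093 0.163
  outer loop
   vertex 4.8 5.4 5.0
   vertex 5.0 3.1 5.1
   vertex 5.7 3.6 0.6
  endloop
 endfacet
 facet normal 0.107 0.053 0.993
  outer loop
   vertex 4.8 5.4 5.0
   vertex 3.0 5.3 5.2
   vertex 5.0 3.1 5.1
  endloop
 endfacet
 facet normal 0.098 0.928 -0.360
  outer loop
   vertex 4.8 5.4 5.0
   vertex 5.7 3.6 0.6
   vertex 1.4 3.9 0.2
  endloop
 endfacet
 facet normal -0.081 0.966 -0.245
  outer loop
   vertex 4.8 5.4 5.0
   vertex 1.4 3.9 0.2
   vertex 3.0 5.3 5.2
  endloop
 endfacet
 facet normal -0.171 -0.885 0.433
  outer loop
   vertex 4.9 1.0 4.5
   vertex 1.1 1.0 3.0
   vertex 2.7 0.3 2.2
  endloop
 endfacet
 facet normal 0.600 -0.717 -0.355
  outer loop
   vertex 4.9 1.0 4.5
   vertex 2.7 0.3 2.2
   vertex 5.7 3.6 0.6
  endloop
 endfacet
 facet normal 0.986 -0.088 0.144
  outer loop
   vertex 4.9 1.0 4.5
   vertex 5.7 3.6 0.6
   vertex 5.0 3.1 5.1
  endloop
 endfacet
 facet normal -0.235 -0.257 0.937
  outer loop
   vertex 4.9 1.0 4.5
   vertex 5.0 3.1 5.1
   vertex 3.0 5.3 5.2
  endloop
 endfacet
 facet normal -0.350 -0.299 0.888
  outer loop
   vertex 4.9 1.0 4.5
   vertex 3.0 5.3 5.2
   vertex 1.1 1.0 3.0
  endloop
 endfacet
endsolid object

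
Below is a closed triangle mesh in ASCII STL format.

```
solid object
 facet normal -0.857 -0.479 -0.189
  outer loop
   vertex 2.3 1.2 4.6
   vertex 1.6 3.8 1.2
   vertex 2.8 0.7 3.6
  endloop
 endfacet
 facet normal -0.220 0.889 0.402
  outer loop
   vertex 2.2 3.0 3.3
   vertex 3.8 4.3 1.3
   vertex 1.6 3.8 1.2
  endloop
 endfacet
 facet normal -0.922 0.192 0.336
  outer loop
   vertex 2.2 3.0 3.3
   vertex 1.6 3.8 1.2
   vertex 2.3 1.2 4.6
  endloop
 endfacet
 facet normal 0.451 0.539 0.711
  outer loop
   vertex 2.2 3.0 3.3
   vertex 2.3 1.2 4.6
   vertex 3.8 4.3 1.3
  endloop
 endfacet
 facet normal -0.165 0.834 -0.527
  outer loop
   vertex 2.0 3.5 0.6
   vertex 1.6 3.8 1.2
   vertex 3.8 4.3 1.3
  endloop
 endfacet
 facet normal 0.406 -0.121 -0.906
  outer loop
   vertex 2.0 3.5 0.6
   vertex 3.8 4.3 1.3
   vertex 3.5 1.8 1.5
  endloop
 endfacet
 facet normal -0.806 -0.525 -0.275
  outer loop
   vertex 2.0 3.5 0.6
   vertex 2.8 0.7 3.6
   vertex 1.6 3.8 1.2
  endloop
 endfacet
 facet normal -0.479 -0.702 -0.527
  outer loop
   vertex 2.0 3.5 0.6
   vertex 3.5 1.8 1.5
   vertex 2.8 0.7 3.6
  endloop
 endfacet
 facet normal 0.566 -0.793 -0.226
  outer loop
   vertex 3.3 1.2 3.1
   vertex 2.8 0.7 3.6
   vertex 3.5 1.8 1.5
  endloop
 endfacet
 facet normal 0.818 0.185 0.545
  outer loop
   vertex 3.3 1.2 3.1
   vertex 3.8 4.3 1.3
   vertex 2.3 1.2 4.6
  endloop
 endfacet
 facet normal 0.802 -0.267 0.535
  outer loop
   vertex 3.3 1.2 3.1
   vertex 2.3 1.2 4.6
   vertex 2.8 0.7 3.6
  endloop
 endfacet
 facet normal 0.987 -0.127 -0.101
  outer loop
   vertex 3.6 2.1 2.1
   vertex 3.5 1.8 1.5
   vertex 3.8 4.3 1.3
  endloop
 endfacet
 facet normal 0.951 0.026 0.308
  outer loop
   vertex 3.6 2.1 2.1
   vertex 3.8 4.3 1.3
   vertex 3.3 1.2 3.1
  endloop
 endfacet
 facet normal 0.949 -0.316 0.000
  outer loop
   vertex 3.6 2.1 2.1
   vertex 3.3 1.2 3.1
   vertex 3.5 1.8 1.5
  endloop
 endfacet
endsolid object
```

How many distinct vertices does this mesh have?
9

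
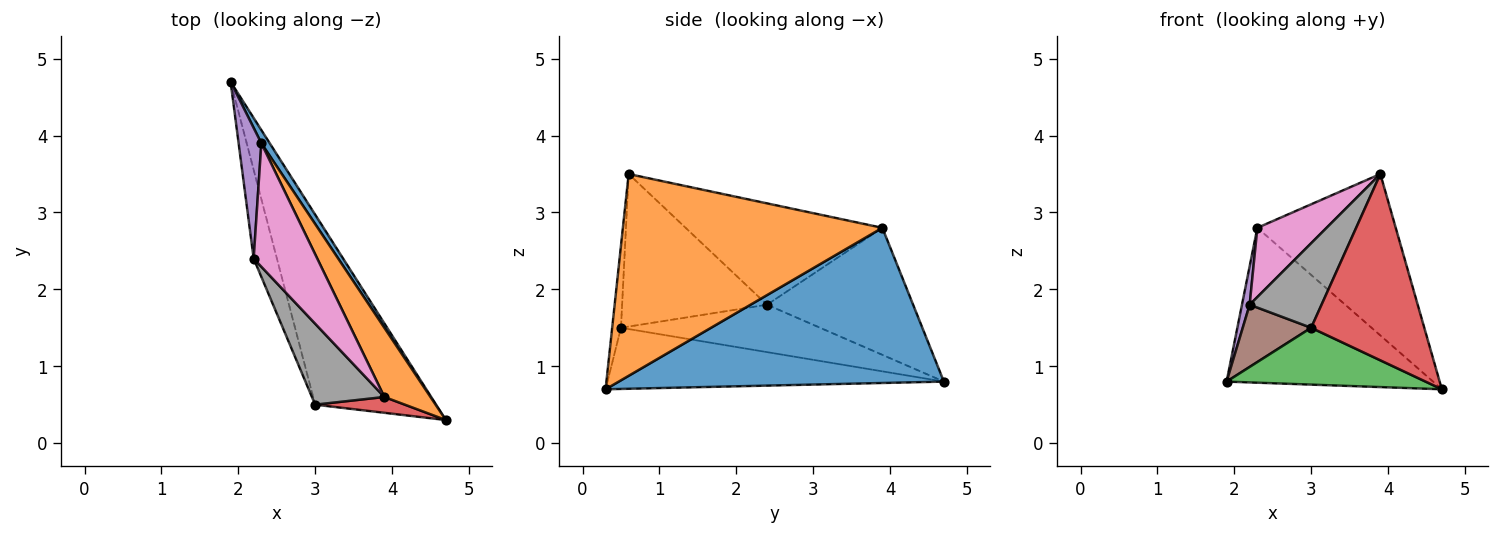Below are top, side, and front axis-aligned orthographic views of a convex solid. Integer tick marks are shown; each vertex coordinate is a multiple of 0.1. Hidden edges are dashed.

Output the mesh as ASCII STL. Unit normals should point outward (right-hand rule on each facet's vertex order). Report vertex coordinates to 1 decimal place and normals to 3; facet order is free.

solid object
 facet normal 0.843 0.536 0.046
  outer loop
   vertex 2.3 3.9 2.8
   vertex 4.7 0.3 0.7
   vertex 1.9 4.7 0.8
  endloop
 endfacet
 facet normal 0.865 0.461 0.198
  outer loop
   vertex 2.3 3.9 2.8
   vertex 3.9 0.6 3.5
   vertex 4.7 0.3 0.7
  endloop
 endfacet
 facet normal -0.436 -0.258 -0.862
  outer loop
   vertex 3.0 0.5 1.5
   vertex 1.9 4.7 0.8
   vertex 4.7 0.3 0.7
  endloop
 endfacet
 facet normal -0.077 -0.993 0.084
  outer loop
   vertex 3.0 0.5 1.5
   vertex 4.7 0.3 0.7
   vertex 3.9 0.6 3.5
  endloop
 endfacet
 facet normal -0.983 -0.052 0.176
  outer loop
   vertex 2.2 2.4 1.8
   vertex 2.3 3.9 2.8
   vertex 1.9 4.7 0.8
  endloop
 endfacet
 facet normal -0.858 -0.295 -0.421
  outer loop
   vertex 2.2 2.4 1.8
   vertex 1.9 4.7 0.8
   vertex 3.0 0.5 1.5
  endloop
 endfacet
 facet normal -0.812 -0.286 0.509
  outer loop
   vertex 2.2 2.4 1.8
   vertex 3.9 0.6 3.5
   vertex 2.3 3.9 2.8
  endloop
 endfacet
 facet normal -0.824 -0.409 0.391
  outer loop
   vertex 2.2 2.4 1.8
   vertex 3.0 0.5 1.5
   vertex 3.9 0.6 3.5
  endloop
 endfacet
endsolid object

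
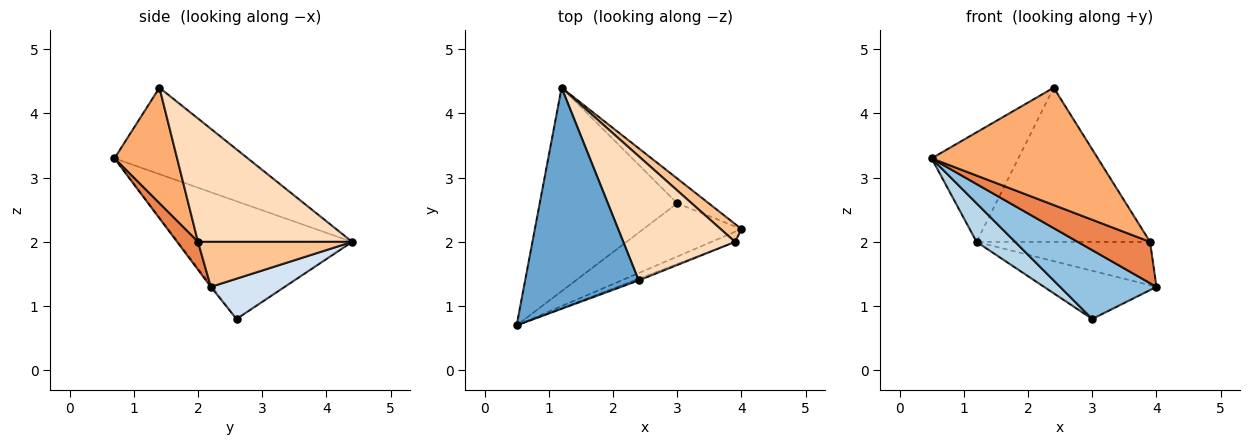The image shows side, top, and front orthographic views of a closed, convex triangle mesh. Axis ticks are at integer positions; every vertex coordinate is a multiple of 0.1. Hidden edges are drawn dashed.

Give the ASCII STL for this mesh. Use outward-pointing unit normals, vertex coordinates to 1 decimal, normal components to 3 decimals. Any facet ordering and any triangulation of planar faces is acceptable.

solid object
 facet normal -0.564 0.367 0.740
  outer loop
   vertex 2.4 1.4 4.4
   vertex 1.2 4.4 2.0
   vertex 0.5 0.7 3.3
  endloop
 endfacet
 facet normal -0.011 -0.791 -0.612
  outer loop
   vertex 3.0 2.6 0.8
   vertex 4.0 2.2 1.3
   vertex 0.5 0.7 3.3
  endloop
 endfacet
 facet normal -0.644 -0.142 -0.752
  outer loop
   vertex 3.0 2.6 0.8
   vertex 0.5 0.7 3.3
   vertex 1.2 4.4 2.0
  endloop
 endfacet
 facet normal 0.505 0.768 -0.395
  outer loop
   vertex 3.0 2.6 0.8
   vertex 1.2 4.4 2.0
   vertex 4.0 2.2 1.3
  endloop
 endfacet
 facet normal 0.270 -0.935 -0.229
  outer loop
   vertex 3.9 2.0 2.0
   vertex 0.5 0.7 3.3
   vertex 4.0 2.2 1.3
  endloop
 endfacet
 facet normal 0.353 -0.936 -0.014
  outer loop
   vertex 3.9 2.0 2.0
   vertex 2.4 1.4 4.4
   vertex 0.5 0.7 3.3
  endloop
 endfacet
 facet normal 0.635 0.714 0.295
  outer loop
   vertex 3.9 2.0 2.0
   vertex 4.0 2.2 1.3
   vertex 1.2 4.4 2.0
  endloop
 endfacet
 facet normal 0.569 0.640 0.516
  outer loop
   vertex 3.9 2.0 2.0
   vertex 1.2 4.4 2.0
   vertex 2.4 1.4 4.4
  endloop
 endfacet
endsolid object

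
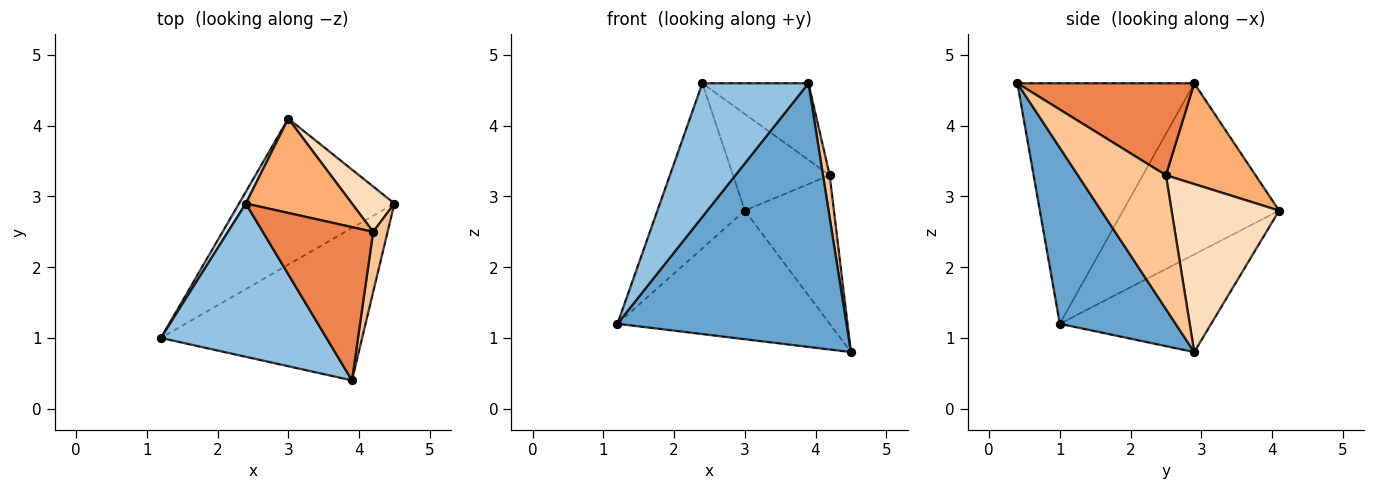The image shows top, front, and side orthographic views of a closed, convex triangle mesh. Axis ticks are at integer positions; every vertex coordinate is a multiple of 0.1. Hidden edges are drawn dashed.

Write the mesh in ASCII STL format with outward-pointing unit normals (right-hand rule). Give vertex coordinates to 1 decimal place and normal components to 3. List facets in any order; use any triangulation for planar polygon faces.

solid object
 facet normal 0.401 -0.793 -0.458
  outer loop
   vertex 3.9 0.4 4.6
   vertex 1.2 1.0 1.2
   vertex 4.5 2.9 0.8
  endloop
 endfacet
 facet normal -0.738 -0.443 0.508
  outer loop
   vertex 2.4 2.9 4.6
   vertex 1.2 1.0 1.2
   vertex 3.9 0.4 4.6
  endloop
 endfacet
 facet normal -0.427 0.598 -0.679
  outer loop
   vertex 3.0 4.1 2.8
   vertex 4.5 2.9 0.8
   vertex 1.2 1.0 1.2
  endloop
 endfacet
 facet normal -0.872 0.488 0.035
  outer loop
   vertex 3.0 4.1 2.8
   vertex 1.2 1.0 1.2
   vertex 2.4 2.9 4.6
  endloop
 endfacet
 facet normal 0.598 0.359 0.717
  outer loop
   vertex 4.2 2.5 3.3
   vertex 2.4 2.9 4.6
   vertex 3.9 0.4 4.6
  endloop
 endfacet
 facet normal 0.553 0.596 0.582
  outer loop
   vertex 4.2 2.5 3.3
   vertex 3.0 4.1 2.8
   vertex 2.4 2.9 4.6
  endloop
 endfacet
 facet normal 0.991 -0.075 0.107
  outer loop
   vertex 4.2 2.5 3.3
   vertex 3.9 0.4 4.6
   vertex 4.5 2.9 0.8
  endloop
 endfacet
 facet normal 0.756 0.626 0.191
  outer loop
   vertex 4.2 2.5 3.3
   vertex 4.5 2.9 0.8
   vertex 3.0 4.1 2.8
  endloop
 endfacet
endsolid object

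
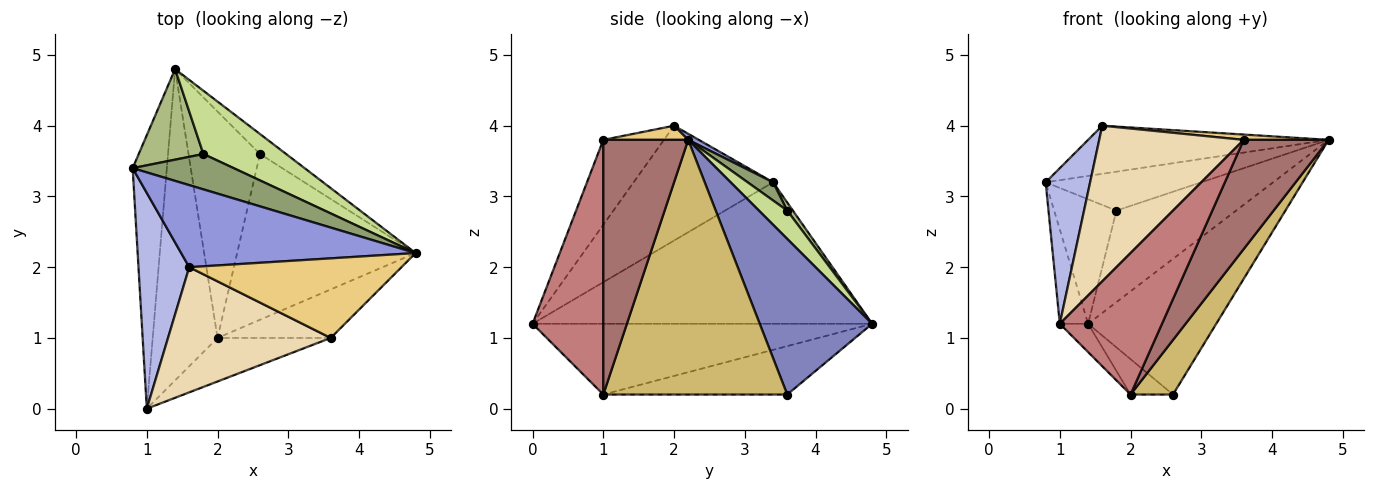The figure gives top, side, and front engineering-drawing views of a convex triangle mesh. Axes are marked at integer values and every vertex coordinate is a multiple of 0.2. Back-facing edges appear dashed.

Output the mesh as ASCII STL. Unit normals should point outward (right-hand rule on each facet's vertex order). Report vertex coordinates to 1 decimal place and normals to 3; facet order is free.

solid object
 facet normal -0.969 0.081 -0.234
  outer loop
   vertex 1.4 4.8 1.2
   vertex 1.0 0.0 1.2
   vertex 0.8 3.4 3.2
  endloop
 endfacet
 facet normal 0.655 0.747 -0.110
  outer loop
   vertex 2.6 3.6 0.2
   vertex 1.4 4.8 1.2
   vertex 4.8 2.2 3.8
  endloop
 endfacet
 facet normal 0.022 0.506 0.862
  outer loop
   vertex 1.6 2.0 4.0
   vertex 4.8 2.2 3.8
   vertex 0.8 3.4 3.2
  endloop
 endfacet
 facet normal -0.878 -0.280 0.388
  outer loop
   vertex 1.6 2.0 4.0
   vertex 0.8 3.4 3.2
   vertex 1.0 0.0 1.2
  endloop
 endfacet
 facet normal 0.120 0.735 0.668
  outer loop
   vertex 1.8 3.6 2.8
   vertex 0.8 3.4 3.2
   vertex 4.8 2.2 3.8
  endloop
 endfacet
 facet normal 0.073 0.807 0.587
  outer loop
   vertex 1.8 3.6 2.8
   vertex 1.4 4.8 1.2
   vertex 0.8 3.4 3.2
  endloop
 endfacet
 facet normal 0.191 0.808 0.558
  outer loop
   vertex 1.8 3.6 2.8
   vertex 4.8 2.2 3.8
   vertex 1.4 4.8 1.2
  endloop
 endfacet
 facet normal -0.736 0.061 -0.674
  outer loop
   vertex 2.0 1.0 0.2
   vertex 1.0 0.0 1.2
   vertex 1.4 4.8 1.2
  endloop
 endfacet
 facet normal -0.556 0.128 -0.821
  outer loop
   vertex 2.0 1.0 0.2
   vertex 1.4 4.8 1.2
   vertex 2.6 3.6 0.2
  endloop
 endfacet
 facet normal 0.805 -0.186 -0.564
  outer loop
   vertex 2.0 1.0 0.2
   vertex 2.6 3.6 0.2
   vertex 4.8 2.2 3.8
  endloop
 endfacet
 facet normal 0.066 -0.066 0.996
  outer loop
   vertex 3.6 1.0 3.8
   vertex 4.8 2.2 3.8
   vertex 1.6 2.0 4.0
  endloop
 endfacet
 facet normal -0.311 -0.741 0.596
  outer loop
   vertex 3.6 1.0 3.8
   vertex 1.6 2.0 4.0
   vertex 1.0 0.0 1.2
  endloop
 endfacet
 facet normal 0.675 -0.675 -0.300
  outer loop
   vertex 3.6 1.0 3.8
   vertex 2.0 1.0 0.2
   vertex 4.8 2.2 3.8
  endloop
 endfacet
 facet normal 0.552 -0.797 -0.245
  outer loop
   vertex 3.6 1.0 3.8
   vertex 1.0 0.0 1.2
   vertex 2.0 1.0 0.2
  endloop
 endfacet
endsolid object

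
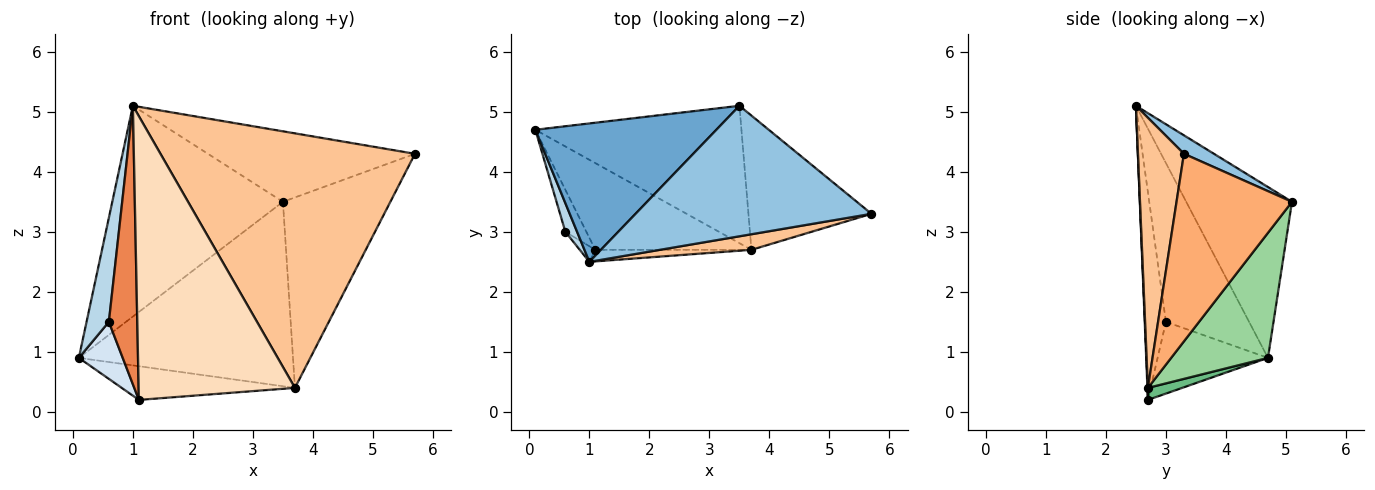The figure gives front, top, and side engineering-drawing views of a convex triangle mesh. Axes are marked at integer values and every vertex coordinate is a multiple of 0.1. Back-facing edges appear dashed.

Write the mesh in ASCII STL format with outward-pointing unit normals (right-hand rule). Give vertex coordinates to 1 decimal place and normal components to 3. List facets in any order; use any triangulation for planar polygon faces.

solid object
 facet normal -0.460 0.742 0.487
  outer loop
   vertex 3.5 5.1 3.5
   vertex 0.1 4.7 0.9
   vertex 1.0 2.5 5.1
  endloop
 endfacet
 facet normal 0.069 0.474 0.878
  outer loop
   vertex 3.5 5.1 3.5
   vertex 1.0 2.5 5.1
   vertex 5.7 3.3 4.3
  endloop
 endfacet
 facet normal -0.963 -0.258 0.071
  outer loop
   vertex 0.6 3.0 1.5
   vertex 1.0 2.5 5.1
   vertex 0.1 4.7 0.9
  endloop
 endfacet
 facet normal -0.897 -0.356 -0.263
  outer loop
   vertex 0.6 3.0 1.5
   vertex 0.1 4.7 0.9
   vertex 1.1 2.7 0.2
  endloop
 endfacet
 facet normal -0.597 -0.801 -0.045
  outer loop
   vertex 0.6 3.0 1.5
   vertex 1.1 2.7 0.2
   vertex 1.0 2.5 5.1
  endloop
 endfacet
 facet normal 0.660 0.614 -0.433
  outer loop
   vertex 3.7 2.7 0.4
   vertex 3.5 5.1 3.5
   vertex 5.7 3.3 4.3
  endloop
 endfacet
 facet normal 0.177 -0.982 0.060
  outer loop
   vertex 3.7 2.7 0.4
   vertex 5.7 3.3 4.3
   vertex 1.0 2.5 5.1
  endloop
 endfacet
 facet normal 0.003 -0.999 -0.041
  outer loop
   vertex 3.7 2.7 0.4
   vertex 1.0 2.5 5.1
   vertex 1.1 2.7 0.2
  endloop
 endfacet
 facet normal 0.072 0.361 -0.930
  outer loop
   vertex 3.7 2.7 0.4
   vertex 1.1 2.7 0.2
   vertex 0.1 4.7 0.9
  endloop
 endfacet
 facet normal 0.341 0.754 -0.562
  outer loop
   vertex 3.7 2.7 0.4
   vertex 0.1 4.7 0.9
   vertex 3.5 5.1 3.5
  endloop
 endfacet
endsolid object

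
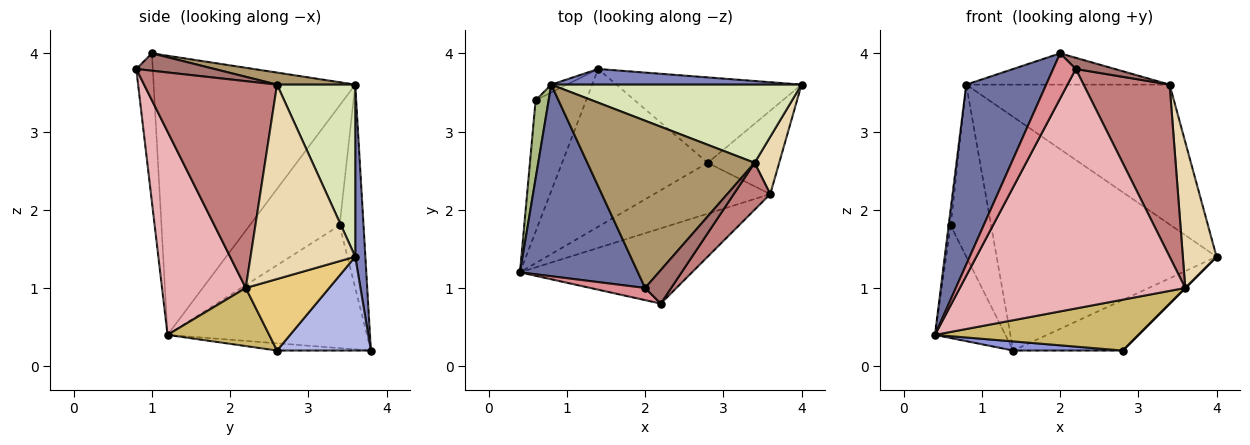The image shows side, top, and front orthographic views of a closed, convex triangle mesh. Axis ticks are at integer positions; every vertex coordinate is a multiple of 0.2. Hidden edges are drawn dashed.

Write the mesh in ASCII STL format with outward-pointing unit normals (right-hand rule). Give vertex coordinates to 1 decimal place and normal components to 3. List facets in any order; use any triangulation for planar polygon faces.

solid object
 facet normal -0.865 -0.343 0.365
  outer loop
   vertex 0.8 3.6 3.6
   vertex 0.4 1.2 0.4
   vertex 2.0 1.0 4.0
  endloop
 endfacet
 facet normal 0.046 0.997 0.067
  outer loop
   vertex 0.8 3.6 3.6
   vertex 4.0 3.6 1.4
   vertex 1.4 3.8 0.2
  endloop
 endfacet
 facet normal -0.049 -0.058 -0.997
  outer loop
   vertex 2.8 2.6 0.2
   vertex 0.4 1.2 0.4
   vertex 1.4 3.8 0.2
  endloop
 endfacet
 facet normal 0.400 0.467 -0.789
  outer loop
   vertex 2.8 2.6 0.2
   vertex 1.4 3.8 0.2
   vertex 4.0 3.6 1.4
  endloop
 endfacet
 facet normal -0.879 0.310 -0.362
  outer loop
   vertex 0.6 3.4 1.8
   vertex 1.4 3.8 0.2
   vertex 0.4 1.2 0.4
  endloop
 endfacet
 facet normal -0.994 0.022 0.108
  outer loop
   vertex 0.6 3.4 1.8
   vertex 0.4 1.2 0.4
   vertex 0.8 3.6 3.6
  endloop
 endfacet
 facet normal -0.508 0.860 -0.039
  outer loop
   vertex 0.6 3.4 1.8
   vertex 0.8 3.6 3.6
   vertex 1.4 3.8 0.2
  endloop
 endfacet
 facet normal 0.318 0.827 0.463
  outer loop
   vertex 3.4 2.6 3.6
   vertex 4.0 3.6 1.4
   vertex 0.8 3.6 3.6
  endloop
 endfacet
 facet normal 0.071 0.183 0.981
  outer loop
   vertex 3.4 2.6 3.6
   vertex 0.8 3.6 3.6
   vertex 2.0 1.0 4.0
  endloop
 endfacet
 facet normal 0.333 -0.667 -0.667
  outer loop
   vertex 3.6 2.2 1.0
   vertex 0.4 1.2 0.4
   vertex 2.8 2.6 0.2
  endloop
 endfacet
 facet normal 0.707 0.000 -0.707
  outer loop
   vertex 3.6 2.2 1.0
   vertex 2.8 2.6 0.2
   vertex 4.0 3.6 1.4
  endloop
 endfacet
 facet normal 0.945 -0.304 0.119
  outer loop
   vertex 3.6 2.2 1.0
   vertex 4.0 3.6 1.4
   vertex 3.4 2.6 3.6
  endloop
 endfacet
 facet normal 0.535 -0.267 0.802
  outer loop
   vertex 2.2 0.8 3.8
   vertex 3.4 2.6 3.6
   vertex 2.0 1.0 4.0
  endloop
 endfacet
 facet normal 0.831 -0.537 0.147
  outer loop
   vertex 2.2 0.8 3.8
   vertex 3.6 2.2 1.0
   vertex 3.4 2.6 3.6
  endloop
 endfacet
 facet normal -0.577 -0.789 0.212
  outer loop
   vertex 2.2 0.8 3.8
   vertex 2.0 1.0 4.0
   vertex 0.4 1.2 0.4
  endloop
 endfacet
 facet normal 0.334 -0.899 -0.283
  outer loop
   vertex 2.2 0.8 3.8
   vertex 0.4 1.2 0.4
   vertex 3.6 2.2 1.0
  endloop
 endfacet
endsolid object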